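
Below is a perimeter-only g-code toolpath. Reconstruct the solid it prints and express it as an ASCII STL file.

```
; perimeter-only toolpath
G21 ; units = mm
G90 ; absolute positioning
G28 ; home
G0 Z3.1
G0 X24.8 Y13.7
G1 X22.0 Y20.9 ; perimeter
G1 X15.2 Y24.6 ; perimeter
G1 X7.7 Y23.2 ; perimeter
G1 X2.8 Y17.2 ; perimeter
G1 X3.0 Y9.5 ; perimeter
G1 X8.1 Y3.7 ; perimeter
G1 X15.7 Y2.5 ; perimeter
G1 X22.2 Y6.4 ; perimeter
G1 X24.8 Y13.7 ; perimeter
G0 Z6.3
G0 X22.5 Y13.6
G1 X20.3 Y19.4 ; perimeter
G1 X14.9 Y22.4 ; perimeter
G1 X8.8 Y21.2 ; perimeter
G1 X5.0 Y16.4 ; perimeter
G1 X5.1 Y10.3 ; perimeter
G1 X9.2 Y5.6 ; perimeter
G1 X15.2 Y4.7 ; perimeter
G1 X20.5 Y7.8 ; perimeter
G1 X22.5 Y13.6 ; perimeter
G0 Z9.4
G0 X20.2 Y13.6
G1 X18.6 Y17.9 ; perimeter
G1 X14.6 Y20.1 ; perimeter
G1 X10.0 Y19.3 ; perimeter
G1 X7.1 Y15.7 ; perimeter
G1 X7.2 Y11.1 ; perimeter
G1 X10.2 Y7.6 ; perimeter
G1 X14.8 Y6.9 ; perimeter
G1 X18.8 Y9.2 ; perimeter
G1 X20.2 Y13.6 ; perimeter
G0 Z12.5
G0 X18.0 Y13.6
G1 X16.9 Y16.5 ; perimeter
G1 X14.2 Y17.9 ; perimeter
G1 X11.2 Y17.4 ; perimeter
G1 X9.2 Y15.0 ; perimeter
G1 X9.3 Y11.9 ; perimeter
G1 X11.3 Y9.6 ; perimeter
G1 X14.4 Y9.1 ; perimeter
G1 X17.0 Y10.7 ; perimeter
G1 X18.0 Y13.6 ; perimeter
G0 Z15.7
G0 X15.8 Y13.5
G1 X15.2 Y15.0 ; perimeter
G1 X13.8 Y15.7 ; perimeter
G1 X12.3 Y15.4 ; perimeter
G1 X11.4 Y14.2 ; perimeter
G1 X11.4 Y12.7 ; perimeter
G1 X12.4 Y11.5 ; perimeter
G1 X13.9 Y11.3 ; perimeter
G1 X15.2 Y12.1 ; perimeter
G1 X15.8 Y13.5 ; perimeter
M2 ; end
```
solid part
  facet normal 0.0000 0.0000 -1.0000
    outer loop
      vertex 15.6 26.8 0.0
      vertex 23.7 22.4 0.0
      vertex 27.0 13.7 0.0
    endloop
  endfacet
  facet normal 0.0000 0.0000 -1.0000
    outer loop
      vertex 6.5 25.1 0.0
      vertex 15.6 26.8 0.0
      vertex 27.0 13.7 0.0
    endloop
  endfacet
  facet normal 0.0000 0.0000 -1.0000
    outer loop
      vertex 0.7 17.9 0.0
      vertex 6.5 25.1 0.0
      vertex 27.0 13.7 0.0
    endloop
  endfacet
  facet normal 0.0000 0.0000 -1.0000
    outer loop
      vertex 0.9 8.7 0.0
      vertex 0.7 17.9 0.0
      vertex 27.0 13.7 0.0
    endloop
  endfacet
  facet normal 0.0000 0.0000 -1.0000
    outer loop
      vertex 7.0 1.7 0.0
      vertex 0.9 8.7 0.0
      vertex 27.0 13.7 0.0
    endloop
  endfacet
  facet normal 0.0000 0.0000 -1.0000
    outer loop
      vertex 16.1 0.3 0.0
      vertex 7.0 1.7 0.0
      vertex 27.0 13.7 0.0
    endloop
  endfacet
  facet normal 0.0000 0.0000 -1.0000
    outer loop
      vertex 24.0 5.0 0.0
      vertex 16.1 0.3 0.0
      vertex 27.0 13.7 0.0
    endloop
  endfacet
  facet normal 0.7749 0.2939 0.5596
    outer loop
      vertex 27.0 13.7 0.0
      vertex 23.7 22.4 0.0
      vertex 13.5 13.5 18.8
    endloop
  endfacet
  facet normal 0.3956 0.7283 0.5595
    outer loop
      vertex 23.7 22.4 0.0
      vertex 15.6 26.8 0.0
      vertex 13.5 13.5 18.8
    endloop
  endfacet
  facet normal -0.1522 0.8148 0.5594
    outer loop
      vertex 15.6 26.8 0.0
      vertex 6.5 25.1 0.0
      vertex 13.5 13.5 18.8
    endloop
  endfacet
  facet normal -0.6449 0.5195 0.5606
    outer loop
      vertex 6.5 25.1 0.0
      vertex 0.7 17.9 0.0
      vertex 13.5 13.5 18.8
    endloop
  endfacet
  facet normal -0.8284 -0.0180 0.5598
    outer loop
      vertex 0.7 17.9 0.0
      vertex 0.9 8.7 0.0
      vertex 13.5 13.5 18.8
    endloop
  endfacet
  facet normal -0.6255 -0.5450 0.5583
    outer loop
      vertex 0.9 8.7 0.0
      vertex 7.0 1.7 0.0
      vertex 13.5 13.5 18.8
    endloop
  endfacet
  facet normal -0.1262 -0.8200 0.5583
    outer loop
      vertex 7.0 1.7 0.0
      vertex 16.1 0.3 0.0
      vertex 13.5 13.5 18.8
    endloop
  endfacet
  facet normal 0.4240 -0.7126 0.5590
    outer loop
      vertex 16.1 0.3 0.0
      vertex 24.0 5.0 0.0
      vertex 13.5 13.5 18.8
    endloop
  endfacet
  facet normal 0.7834 -0.2701 0.5597
    outer loop
      vertex 24.0 5.0 0.0
      vertex 27.0 13.7 0.0
      vertex 13.5 13.5 18.8
    endloop
  endfacet
endsolid part

The G0 Z moves step by Δz≈3.1 mm. The G1 loops shrink linearly with z, so the solid tapers from its base footprint up to z≈18.8. Closing with a flat bottom cap and the tapered top and triangulating gives 16 facets — a regular 9-sided pyramid, base circumscribed radius ≈ 13.5 mm, apex at z ≈ 18.8 mm.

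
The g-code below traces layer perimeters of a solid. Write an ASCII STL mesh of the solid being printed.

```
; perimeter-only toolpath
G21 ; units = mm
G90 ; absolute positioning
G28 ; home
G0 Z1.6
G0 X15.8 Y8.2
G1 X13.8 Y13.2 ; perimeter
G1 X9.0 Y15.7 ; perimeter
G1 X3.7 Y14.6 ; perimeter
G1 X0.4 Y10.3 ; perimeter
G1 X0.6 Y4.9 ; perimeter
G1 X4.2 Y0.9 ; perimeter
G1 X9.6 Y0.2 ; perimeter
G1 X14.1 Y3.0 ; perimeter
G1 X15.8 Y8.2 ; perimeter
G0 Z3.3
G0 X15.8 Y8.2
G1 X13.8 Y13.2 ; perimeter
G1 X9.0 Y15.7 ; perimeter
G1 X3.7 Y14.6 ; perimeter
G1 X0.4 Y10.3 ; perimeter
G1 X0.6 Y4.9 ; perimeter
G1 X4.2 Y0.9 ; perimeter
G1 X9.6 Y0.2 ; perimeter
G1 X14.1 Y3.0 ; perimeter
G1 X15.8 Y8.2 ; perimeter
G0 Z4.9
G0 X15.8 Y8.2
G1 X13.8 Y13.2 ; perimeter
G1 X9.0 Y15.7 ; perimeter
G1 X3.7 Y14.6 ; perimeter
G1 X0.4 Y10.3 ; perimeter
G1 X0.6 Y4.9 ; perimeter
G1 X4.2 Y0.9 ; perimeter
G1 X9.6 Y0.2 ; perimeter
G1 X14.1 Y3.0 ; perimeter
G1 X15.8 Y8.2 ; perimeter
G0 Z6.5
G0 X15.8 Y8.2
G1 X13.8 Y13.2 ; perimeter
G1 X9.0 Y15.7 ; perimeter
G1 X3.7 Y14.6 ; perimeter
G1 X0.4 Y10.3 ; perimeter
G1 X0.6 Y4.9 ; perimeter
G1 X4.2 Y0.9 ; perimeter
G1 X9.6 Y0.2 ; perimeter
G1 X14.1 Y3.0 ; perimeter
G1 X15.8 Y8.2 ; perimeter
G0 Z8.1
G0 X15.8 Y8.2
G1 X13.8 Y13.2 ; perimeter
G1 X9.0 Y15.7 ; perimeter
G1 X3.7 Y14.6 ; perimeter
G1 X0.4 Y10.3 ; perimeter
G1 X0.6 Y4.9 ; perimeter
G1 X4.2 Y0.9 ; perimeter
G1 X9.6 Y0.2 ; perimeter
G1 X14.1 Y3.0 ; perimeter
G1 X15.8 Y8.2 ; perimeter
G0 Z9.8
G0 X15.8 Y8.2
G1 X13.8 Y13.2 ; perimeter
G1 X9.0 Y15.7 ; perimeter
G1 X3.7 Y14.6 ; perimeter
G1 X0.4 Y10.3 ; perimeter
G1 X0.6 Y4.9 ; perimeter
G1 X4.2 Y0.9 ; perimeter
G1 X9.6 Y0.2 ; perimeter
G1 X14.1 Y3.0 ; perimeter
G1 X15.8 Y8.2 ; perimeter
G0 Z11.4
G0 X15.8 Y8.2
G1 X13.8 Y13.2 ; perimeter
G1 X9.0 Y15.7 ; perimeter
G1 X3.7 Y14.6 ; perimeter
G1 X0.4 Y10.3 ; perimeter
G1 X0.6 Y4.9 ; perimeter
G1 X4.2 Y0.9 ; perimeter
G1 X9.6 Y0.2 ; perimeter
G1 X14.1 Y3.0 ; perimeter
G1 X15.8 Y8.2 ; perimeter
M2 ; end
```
solid part
  facet normal 0.0000 0.0000 -1.0000
    outer loop
      vertex 9.0 15.7 0.0
      vertex 13.8 13.2 0.0
      vertex 15.8 8.2 0.0
    endloop
  endfacet
  facet normal 0.0000 0.0000 -1.0000
    outer loop
      vertex 3.7 14.6 0.0
      vertex 9.0 15.7 0.0
      vertex 15.8 8.2 0.0
    endloop
  endfacet
  facet normal 0.0000 0.0000 -1.0000
    outer loop
      vertex 0.4 10.3 0.0
      vertex 3.7 14.6 0.0
      vertex 15.8 8.2 0.0
    endloop
  endfacet
  facet normal 0.0000 0.0000 -1.0000
    outer loop
      vertex 0.6 4.9 0.0
      vertex 0.4 10.3 0.0
      vertex 15.8 8.2 0.0
    endloop
  endfacet
  facet normal 0.0000 0.0000 -1.0000
    outer loop
      vertex 4.2 0.9 0.0
      vertex 0.6 4.9 0.0
      vertex 15.8 8.2 0.0
    endloop
  endfacet
  facet normal 0.0000 0.0000 -1.0000
    outer loop
      vertex 9.6 0.2 0.0
      vertex 4.2 0.9 0.0
      vertex 15.8 8.2 0.0
    endloop
  endfacet
  facet normal 0.0000 0.0000 -1.0000
    outer loop
      vertex 14.1 3.0 0.0
      vertex 9.6 0.2 0.0
      vertex 15.8 8.2 0.0
    endloop
  endfacet
  facet normal 0.0000 0.0000 1.0000
    outer loop
      vertex 15.8 8.2 11.4
      vertex 13.8 13.2 11.4
      vertex 9.0 15.7 11.4
    endloop
  endfacet
  facet normal 0.0000 0.0000 1.0000
    outer loop
      vertex 15.8 8.2 11.4
      vertex 9.0 15.7 11.4
      vertex 3.7 14.6 11.4
    endloop
  endfacet
  facet normal 0.0000 0.0000 1.0000
    outer loop
      vertex 15.8 8.2 11.4
      vertex 3.7 14.6 11.4
      vertex 0.4 10.3 11.4
    endloop
  endfacet
  facet normal 0.0000 0.0000 1.0000
    outer loop
      vertex 15.8 8.2 11.4
      vertex 0.4 10.3 11.4
      vertex 0.6 4.9 11.4
    endloop
  endfacet
  facet normal 0.0000 0.0000 1.0000
    outer loop
      vertex 15.8 8.2 11.4
      vertex 0.6 4.9 11.4
      vertex 4.2 0.9 11.4
    endloop
  endfacet
  facet normal 0.0000 0.0000 1.0000
    outer loop
      vertex 15.8 8.2 11.4
      vertex 4.2 0.9 11.4
      vertex 9.6 0.2 11.4
    endloop
  endfacet
  facet normal 0.0000 0.0000 1.0000
    outer loop
      vertex 15.8 8.2 11.4
      vertex 9.6 0.2 11.4
      vertex 14.1 3.0 11.4
    endloop
  endfacet
  facet normal 0.9285 0.3714 0.0000
    outer loop
      vertex 15.8 8.2 0.0
      vertex 13.8 13.2 0.0
      vertex 13.8 13.2 11.4
    endloop
  endfacet
  facet normal 0.9285 0.3714 0.0000
    outer loop
      vertex 15.8 8.2 0.0
      vertex 13.8 13.2 11.4
      vertex 15.8 8.2 11.4
    endloop
  endfacet
  facet normal 0.4619 0.8869 0.0000
    outer loop
      vertex 13.8 13.2 0.0
      vertex 9.0 15.7 0.0
      vertex 9.0 15.7 11.4
    endloop
  endfacet
  facet normal 0.4619 0.8869 0.0000
    outer loop
      vertex 13.8 13.2 0.0
      vertex 9.0 15.7 11.4
      vertex 13.8 13.2 11.4
    endloop
  endfacet
  facet normal -0.2032 0.9791 0.0000
    outer loop
      vertex 9.0 15.7 0.0
      vertex 3.7 14.6 0.0
      vertex 3.7 14.6 11.4
    endloop
  endfacet
  facet normal -0.2032 0.9791 0.0000
    outer loop
      vertex 9.0 15.7 0.0
      vertex 3.7 14.6 11.4
      vertex 9.0 15.7 11.4
    endloop
  endfacet
  facet normal -0.7933 0.6088 0.0000
    outer loop
      vertex 3.7 14.6 0.0
      vertex 0.4 10.3 0.0
      vertex 0.4 10.3 11.4
    endloop
  endfacet
  facet normal -0.7933 0.6088 0.0000
    outer loop
      vertex 3.7 14.6 0.0
      vertex 0.4 10.3 11.4
      vertex 3.7 14.6 11.4
    endloop
  endfacet
  facet normal -0.9993 -0.0370 0.0000
    outer loop
      vertex 0.4 10.3 0.0
      vertex 0.6 4.9 0.0
      vertex 0.6 4.9 11.4
    endloop
  endfacet
  facet normal -0.9993 -0.0370 0.0000
    outer loop
      vertex 0.4 10.3 0.0
      vertex 0.6 4.9 11.4
      vertex 0.4 10.3 11.4
    endloop
  endfacet
  facet normal -0.7433 -0.6690 0.0000
    outer loop
      vertex 0.6 4.9 0.0
      vertex 4.2 0.9 0.0
      vertex 4.2 0.9 11.4
    endloop
  endfacet
  facet normal -0.7433 -0.6690 0.0000
    outer loop
      vertex 0.6 4.9 0.0
      vertex 4.2 0.9 11.4
      vertex 0.6 4.9 11.4
    endloop
  endfacet
  facet normal -0.1286 -0.9917 0.0000
    outer loop
      vertex 4.2 0.9 0.0
      vertex 9.6 0.2 0.0
      vertex 9.6 0.2 11.4
    endloop
  endfacet
  facet normal -0.1286 -0.9917 0.0000
    outer loop
      vertex 4.2 0.9 0.0
      vertex 9.6 0.2 11.4
      vertex 4.2 0.9 11.4
    endloop
  endfacet
  facet normal 0.5283 -0.8491 0.0000
    outer loop
      vertex 9.6 0.2 0.0
      vertex 14.1 3.0 0.0
      vertex 14.1 3.0 11.4
    endloop
  endfacet
  facet normal 0.5283 -0.8491 0.0000
    outer loop
      vertex 9.6 0.2 0.0
      vertex 14.1 3.0 11.4
      vertex 9.6 0.2 11.4
    endloop
  endfacet
  facet normal 0.9505 -0.3107 0.0000
    outer loop
      vertex 14.1 3.0 0.0
      vertex 15.8 8.2 0.0
      vertex 15.8 8.2 11.4
    endloop
  endfacet
  facet normal 0.9505 -0.3107 0.0000
    outer loop
      vertex 14.1 3.0 0.0
      vertex 15.8 8.2 11.4
      vertex 14.1 3.0 11.4
    endloop
  endfacet
endsolid part

The G0 Z moves step by Δz≈1.6 mm. Every layer's G1 loop is the same polygon, so the solid is a straight extrusion of it from z=0 to z≈11.4. Closing with flat bottom and top caps and triangulating gives 32 facets — a regular 9-sided prism (a cylinder approximated with 9 flat sides), circumscribed radius ≈ 7.9 mm, height ≈ 11.4 mm.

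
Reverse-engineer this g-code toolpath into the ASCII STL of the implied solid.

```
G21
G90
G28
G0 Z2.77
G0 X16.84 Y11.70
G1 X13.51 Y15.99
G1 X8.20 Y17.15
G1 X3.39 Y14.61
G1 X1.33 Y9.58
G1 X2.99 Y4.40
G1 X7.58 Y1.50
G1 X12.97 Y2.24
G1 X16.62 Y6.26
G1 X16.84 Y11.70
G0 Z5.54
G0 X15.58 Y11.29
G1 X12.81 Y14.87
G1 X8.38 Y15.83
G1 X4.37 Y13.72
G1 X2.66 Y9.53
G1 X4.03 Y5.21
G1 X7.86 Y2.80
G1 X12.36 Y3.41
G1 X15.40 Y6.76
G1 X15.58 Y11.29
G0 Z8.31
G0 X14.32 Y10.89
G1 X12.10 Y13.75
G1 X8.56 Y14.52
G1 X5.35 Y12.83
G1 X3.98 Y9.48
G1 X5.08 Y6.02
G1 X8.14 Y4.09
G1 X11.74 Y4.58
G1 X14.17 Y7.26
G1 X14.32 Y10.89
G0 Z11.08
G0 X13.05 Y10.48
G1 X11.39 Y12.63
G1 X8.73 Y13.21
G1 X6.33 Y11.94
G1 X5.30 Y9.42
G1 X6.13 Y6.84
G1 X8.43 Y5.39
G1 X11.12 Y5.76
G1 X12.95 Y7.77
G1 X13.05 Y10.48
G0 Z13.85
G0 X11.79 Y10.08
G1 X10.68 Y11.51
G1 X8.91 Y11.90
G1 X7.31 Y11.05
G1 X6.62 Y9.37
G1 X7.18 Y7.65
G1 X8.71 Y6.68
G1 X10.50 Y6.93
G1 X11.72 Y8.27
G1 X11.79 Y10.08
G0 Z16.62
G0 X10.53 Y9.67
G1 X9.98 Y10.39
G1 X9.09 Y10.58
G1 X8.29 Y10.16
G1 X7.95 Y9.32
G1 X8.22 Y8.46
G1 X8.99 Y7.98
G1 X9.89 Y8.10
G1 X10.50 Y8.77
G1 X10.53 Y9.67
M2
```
solid part
  facet normal 0.0000 0.0000 -1.0000
    outer loop
      vertex 8.02 18.46 0.00
      vertex 14.22 17.11 0.00
      vertex 18.10 12.10 0.00
    endloop
  endfacet
  facet normal 0.0000 0.0000 -1.0000
    outer loop
      vertex 2.41 15.50 0.00
      vertex 8.02 18.46 0.00
      vertex 18.10 12.10 0.00
    endloop
  endfacet
  facet normal 0.0000 0.0000 -1.0000
    outer loop
      vertex 0.01 9.63 0.00
      vertex 2.41 15.50 0.00
      vertex 18.10 12.10 0.00
    endloop
  endfacet
  facet normal 0.0000 0.0000 -1.0000
    outer loop
      vertex 1.94 3.59 0.00
      vertex 0.01 9.63 0.00
      vertex 18.10 12.10 0.00
    endloop
  endfacet
  facet normal 0.0000 0.0000 -1.0000
    outer loop
      vertex 7.30 0.21 0.00
      vertex 1.94 3.59 0.00
      vertex 18.10 12.10 0.00
    endloop
  endfacet
  facet normal 0.0000 0.0000 -1.0000
    outer loop
      vertex 13.59 1.07 0.00
      vertex 7.30 0.21 0.00
      vertex 18.10 12.10 0.00
    endloop
  endfacet
  facet normal 0.0000 0.0000 -1.0000
    outer loop
      vertex 17.85 5.76 0.00
      vertex 13.59 1.07 0.00
      vertex 18.10 12.10 0.00
    endloop
  endfacet
  facet normal 0.7211 0.5585 0.4099
    outer loop
      vertex 18.10 12.10 0.00
      vertex 14.22 17.11 0.00
      vertex 9.27 9.27 19.39
    endloop
  endfacet
  facet normal 0.1941 0.8912 0.4099
    outer loop
      vertex 14.22 17.11 0.00
      vertex 8.02 18.46 0.00
      vertex 9.27 9.27 19.39
    endloop
  endfacet
  facet normal -0.4257 0.8068 0.4098
    outer loop
      vertex 8.02 18.46 0.00
      vertex 2.41 15.50 0.00
      vertex 9.27 9.27 19.39
    endloop
  endfacet
  facet normal -0.8444 0.3452 0.4097
    outer loop
      vertex 2.41 15.50 0.00
      vertex 0.01 9.63 0.00
      vertex 9.27 9.27 19.39
    endloop
  endfacet
  facet normal -0.8689 -0.2776 0.4098
    outer loop
      vertex 0.01 9.63 0.00
      vertex 1.94 3.59 0.00
      vertex 9.27 9.27 19.39
    endloop
  endfacet
  facet normal -0.4865 -0.7715 0.4099
    outer loop
      vertex 1.94 3.59 0.00
      vertex 7.30 0.21 0.00
      vertex 9.27 9.27 19.39
    endloop
  endfacet
  facet normal 0.1236 -0.9038 0.4097
    outer loop
      vertex 7.30 0.21 0.00
      vertex 13.59 1.07 0.00
      vertex 9.27 9.27 19.39
    endloop
  endfacet
  facet normal 0.6752 -0.6133 0.4098
    outer loop
      vertex 13.59 1.07 0.00
      vertex 17.85 5.76 0.00
      vertex 9.27 9.27 19.39
    endloop
  endfacet
  facet normal 0.9115 -0.0359 0.4098
    outer loop
      vertex 17.85 5.76 0.00
      vertex 18.10 12.10 0.00
      vertex 9.27 9.27 19.39
    endloop
  endfacet
endsolid part

The G0 Z moves step by Δz≈2.77 mm. The G1 loops shrink linearly with z, so the solid tapers from its base footprint up to z≈19.4. Closing with a flat bottom cap and the tapered top and triangulating gives 16 facets — a regular 9-sided pyramid, base circumscribed radius ≈ 9.27 mm, apex at z ≈ 19.4 mm.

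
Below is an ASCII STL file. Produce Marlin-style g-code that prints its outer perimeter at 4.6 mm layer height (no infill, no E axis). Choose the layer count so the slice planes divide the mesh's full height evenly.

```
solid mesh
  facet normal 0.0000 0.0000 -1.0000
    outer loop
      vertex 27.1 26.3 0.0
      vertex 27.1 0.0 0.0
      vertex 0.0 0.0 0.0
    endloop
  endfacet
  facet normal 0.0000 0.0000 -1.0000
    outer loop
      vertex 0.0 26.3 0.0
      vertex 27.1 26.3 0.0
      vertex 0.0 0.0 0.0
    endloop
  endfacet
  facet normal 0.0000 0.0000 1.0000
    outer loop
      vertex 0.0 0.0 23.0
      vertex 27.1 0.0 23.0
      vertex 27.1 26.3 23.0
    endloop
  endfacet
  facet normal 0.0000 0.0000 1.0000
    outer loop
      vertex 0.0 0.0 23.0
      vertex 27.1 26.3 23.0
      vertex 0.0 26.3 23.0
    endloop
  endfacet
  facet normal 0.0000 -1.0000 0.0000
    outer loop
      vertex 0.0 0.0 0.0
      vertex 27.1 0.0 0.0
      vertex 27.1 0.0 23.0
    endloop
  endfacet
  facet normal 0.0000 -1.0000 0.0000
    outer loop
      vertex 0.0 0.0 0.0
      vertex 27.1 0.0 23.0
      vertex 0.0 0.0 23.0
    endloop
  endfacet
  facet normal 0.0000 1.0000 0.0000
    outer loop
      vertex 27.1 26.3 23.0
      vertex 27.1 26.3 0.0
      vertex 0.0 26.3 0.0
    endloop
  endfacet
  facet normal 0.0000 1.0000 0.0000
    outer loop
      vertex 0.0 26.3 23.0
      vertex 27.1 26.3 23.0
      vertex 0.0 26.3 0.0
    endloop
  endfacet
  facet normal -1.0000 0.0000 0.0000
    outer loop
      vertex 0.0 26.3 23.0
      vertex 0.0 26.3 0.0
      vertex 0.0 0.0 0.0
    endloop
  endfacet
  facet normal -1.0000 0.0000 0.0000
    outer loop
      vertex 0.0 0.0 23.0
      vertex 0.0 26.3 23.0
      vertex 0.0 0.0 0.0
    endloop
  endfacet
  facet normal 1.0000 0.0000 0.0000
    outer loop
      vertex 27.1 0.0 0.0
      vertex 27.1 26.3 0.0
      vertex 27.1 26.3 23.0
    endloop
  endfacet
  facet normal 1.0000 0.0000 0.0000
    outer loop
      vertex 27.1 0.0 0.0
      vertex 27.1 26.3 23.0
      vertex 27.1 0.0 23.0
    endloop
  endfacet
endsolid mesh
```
; perimeter-only toolpath
G21 ; units = mm
G90 ; absolute positioning
G28 ; home
; layer 1
G0 Z4.6
G0 X0.0 Y0.0
G1 X27.1 Y0.0
G1 X27.1 Y26.3
G1 X0.0 Y26.3
G1 X0.0 Y0.0
; layer 2
G0 Z9.2
G0 X0.0 Y0.0
G1 X27.1 Y0.0
G1 X27.1 Y26.3
G1 X0.0 Y26.3
G1 X0.0 Y0.0
; layer 3
G0 Z13.8
G0 X0.0 Y0.0
G1 X27.1 Y0.0
G1 X27.1 Y26.3
G1 X0.0 Y26.3
G1 X0.0 Y0.0
; layer 4
G0 Z18.4
G0 X0.0 Y0.0
G1 X27.1 Y0.0
G1 X27.1 Y26.3
G1 X0.0 Y26.3
G1 X0.0 Y0.0
; layer 5
G0 Z23.0
G0 X0.0 Y0.0
G1 X27.1 Y0.0
G1 X27.1 Y26.3
G1 X0.0 Y26.3
G1 X0.0 Y0.0
M2 ; end

The solid is a rectangular box, roughly 27.1 × 26.3 mm footprint and 23 mm tall. Slicing at Δz = 4.6 mm — 5 equal slices spanning the solid's height, so layer i sits at z = i·h/5 — gives 5 non-empty perimeters. Each is a 4-segment closed polygon; G0 lifts to the layer z and rapids to the start vertex, then G1 traces the edges.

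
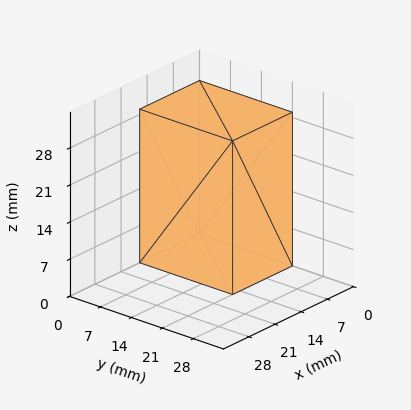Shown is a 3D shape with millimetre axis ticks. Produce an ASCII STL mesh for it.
Reading the render: the shape is a rectangular box, roughly 16 × 21 mm footprint and 29 mm tall (dimensions read to the nearest mm from the axis ticks). For the STL, each face is triangulated and given an outward normal.

solid part
  facet normal 0.0000 0.0000 -1.0000
    outer loop
      vertex 16.000 21.000 0.000
      vertex 16.000 0.000 0.000
      vertex 0.000 0.000 0.000
    endloop
  endfacet
  facet normal 0.0000 0.0000 -1.0000
    outer loop
      vertex 0.000 21.000 0.000
      vertex 16.000 21.000 0.000
      vertex 0.000 0.000 0.000
    endloop
  endfacet
  facet normal 0.0000 0.0000 1.0000
    outer loop
      vertex 0.000 0.000 29.000
      vertex 16.000 0.000 29.000
      vertex 16.000 21.000 29.000
    endloop
  endfacet
  facet normal 0.0000 0.0000 1.0000
    outer loop
      vertex 0.000 0.000 29.000
      vertex 16.000 21.000 29.000
      vertex 0.000 21.000 29.000
    endloop
  endfacet
  facet normal 0.0000 -1.0000 0.0000
    outer loop
      vertex 0.000 0.000 0.000
      vertex 16.000 0.000 0.000
      vertex 16.000 0.000 29.000
    endloop
  endfacet
  facet normal 0.0000 -1.0000 0.0000
    outer loop
      vertex 0.000 0.000 0.000
      vertex 16.000 0.000 29.000
      vertex 0.000 0.000 29.000
    endloop
  endfacet
  facet normal 0.0000 1.0000 0.0000
    outer loop
      vertex 16.000 21.000 29.000
      vertex 16.000 21.000 0.000
      vertex 0.000 21.000 0.000
    endloop
  endfacet
  facet normal 0.0000 1.0000 0.0000
    outer loop
      vertex 0.000 21.000 29.000
      vertex 16.000 21.000 29.000
      vertex 0.000 21.000 0.000
    endloop
  endfacet
  facet normal -1.0000 0.0000 0.0000
    outer loop
      vertex 0.000 21.000 29.000
      vertex 0.000 21.000 0.000
      vertex 0.000 0.000 0.000
    endloop
  endfacet
  facet normal -1.0000 0.0000 0.0000
    outer loop
      vertex 0.000 0.000 29.000
      vertex 0.000 21.000 29.000
      vertex 0.000 0.000 0.000
    endloop
  endfacet
  facet normal 1.0000 0.0000 0.0000
    outer loop
      vertex 16.000 0.000 0.000
      vertex 16.000 21.000 0.000
      vertex 16.000 21.000 29.000
    endloop
  endfacet
  facet normal 1.0000 0.0000 0.0000
    outer loop
      vertex 16.000 0.000 0.000
      vertex 16.000 21.000 29.000
      vertex 16.000 0.000 29.000
    endloop
  endfacet
endsolid part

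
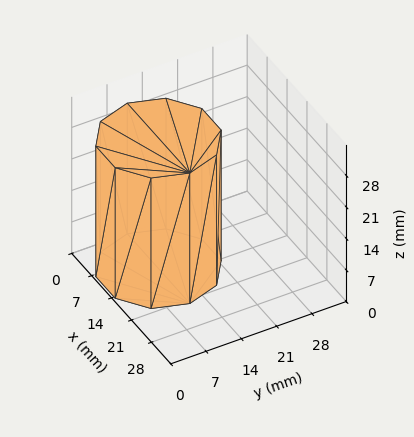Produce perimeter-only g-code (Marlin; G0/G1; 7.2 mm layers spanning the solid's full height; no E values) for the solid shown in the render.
Reading the render: the shape is a regular 10-sided prism (a cylinder approximated with 10 flat sides), circumscribed radius ≈ 11 mm, height ≈ 29 mm (dimensions read to the nearest mm from the axis ticks). For the g-code, the solid's height is divided into equal slices at the stated Δz and each level perimeter traced with G1 moves after a G0 lift.

; perimeter-only toolpath
G21 ; units = mm
G90 ; absolute positioning
G28 ; home
; layer 1
G0 Z7.2
G0 X22.0 Y11.0
G1 X19.9 Y17.5
G1 X14.4 Y21.5
G1 X7.6 Y21.5
G1 X2.1 Y17.5
G1 X0.0 Y11.0
G1 X2.1 Y4.5
G1 X7.6 Y0.5
G1 X14.4 Y0.5
G1 X19.9 Y4.5
G1 X22.0 Y11.0
; layer 2
G0 Z14.5
G0 X22.0 Y11.0
G1 X19.9 Y17.5
G1 X14.4 Y21.5
G1 X7.6 Y21.5
G1 X2.1 Y17.5
G1 X0.0 Y11.0
G1 X2.1 Y4.5
G1 X7.6 Y0.5
G1 X14.4 Y0.5
G1 X19.9 Y4.5
G1 X22.0 Y11.0
; layer 3
G0 Z21.8
G0 X22.0 Y11.0
G1 X19.9 Y17.5
G1 X14.4 Y21.5
G1 X7.6 Y21.5
G1 X2.1 Y17.5
G1 X0.0 Y11.0
G1 X2.1 Y4.5
G1 X7.6 Y0.5
G1 X14.4 Y0.5
G1 X19.9 Y4.5
G1 X22.0 Y11.0
; layer 4
G0 Z29.0
G0 X22.0 Y11.0
G1 X19.9 Y17.5
G1 X14.4 Y21.5
G1 X7.6 Y21.5
G1 X2.1 Y17.5
G1 X0.0 Y11.0
G1 X2.1 Y4.5
G1 X7.6 Y0.5
G1 X14.4 Y0.5
G1 X19.9 Y4.5
G1 X22.0 Y11.0
M2 ; end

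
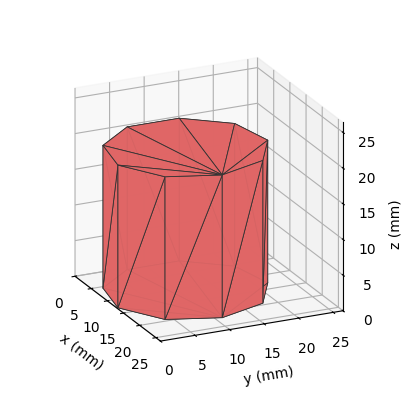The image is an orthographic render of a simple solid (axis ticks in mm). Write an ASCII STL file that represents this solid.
Reading the render: the shape is a regular 9-sided prism (a cylinder approximated with 9 flat sides), circumscribed radius ≈ 11 mm, height ≈ 20 mm (dimensions read to the nearest mm from the axis ticks). For the STL, each face is triangulated and given an outward normal.

solid part
  facet normal 0.0000 0.0000 -1.0000
    outer loop
      vertex 12.910 21.833 0.000
      vertex 19.426 18.071 0.000
      vertex 22.000 11.000 0.000
    endloop
  endfacet
  facet normal 0.0000 0.0000 -1.0000
    outer loop
      vertex 5.500 20.526 0.000
      vertex 12.910 21.833 0.000
      vertex 22.000 11.000 0.000
    endloop
  endfacet
  facet normal 0.0000 0.0000 -1.0000
    outer loop
      vertex 0.663 14.762 0.000
      vertex 5.500 20.526 0.000
      vertex 22.000 11.000 0.000
    endloop
  endfacet
  facet normal 0.0000 0.0000 -1.0000
    outer loop
      vertex 0.663 7.238 0.000
      vertex 0.663 14.762 0.000
      vertex 22.000 11.000 0.000
    endloop
  endfacet
  facet normal 0.0000 0.0000 -1.0000
    outer loop
      vertex 5.500 1.474 0.000
      vertex 0.663 7.238 0.000
      vertex 22.000 11.000 0.000
    endloop
  endfacet
  facet normal 0.0000 0.0000 -1.0000
    outer loop
      vertex 12.910 0.167 0.000
      vertex 5.500 1.474 0.000
      vertex 22.000 11.000 0.000
    endloop
  endfacet
  facet normal 0.0000 0.0000 -1.0000
    outer loop
      vertex 19.426 3.929 0.000
      vertex 12.910 0.167 0.000
      vertex 22.000 11.000 0.000
    endloop
  endfacet
  facet normal 0.0000 0.0000 1.0000
    outer loop
      vertex 22.000 11.000 20.000
      vertex 19.426 18.071 20.000
      vertex 12.910 21.833 20.000
    endloop
  endfacet
  facet normal 0.0000 0.0000 1.0000
    outer loop
      vertex 22.000 11.000 20.000
      vertex 12.910 21.833 20.000
      vertex 5.500 20.526 20.000
    endloop
  endfacet
  facet normal 0.0000 0.0000 1.0000
    outer loop
      vertex 22.000 11.000 20.000
      vertex 5.500 20.526 20.000
      vertex 0.663 14.762 20.000
    endloop
  endfacet
  facet normal 0.0000 0.0000 1.0000
    outer loop
      vertex 22.000 11.000 20.000
      vertex 0.663 14.762 20.000
      vertex 0.663 7.238 20.000
    endloop
  endfacet
  facet normal 0.0000 0.0000 1.0000
    outer loop
      vertex 22.000 11.000 20.000
      vertex 0.663 7.238 20.000
      vertex 5.500 1.474 20.000
    endloop
  endfacet
  facet normal 0.0000 0.0000 1.0000
    outer loop
      vertex 22.000 11.000 20.000
      vertex 5.500 1.474 20.000
      vertex 12.910 0.167 20.000
    endloop
  endfacet
  facet normal 0.0000 0.0000 1.0000
    outer loop
      vertex 22.000 11.000 20.000
      vertex 12.910 0.167 20.000
      vertex 19.426 3.929 20.000
    endloop
  endfacet
  facet normal 0.9397 0.3421 0.0000
    outer loop
      vertex 22.000 11.000 0.000
      vertex 19.426 18.071 0.000
      vertex 19.426 18.071 20.000
    endloop
  endfacet
  facet normal 0.9397 0.3421 0.0000
    outer loop
      vertex 22.000 11.000 0.000
      vertex 19.426 18.071 20.000
      vertex 22.000 11.000 20.000
    endloop
  endfacet
  facet normal 0.5000 0.8660 0.0000
    outer loop
      vertex 19.426 18.071 0.000
      vertex 12.910 21.833 0.000
      vertex 12.910 21.833 20.000
    endloop
  endfacet
  facet normal 0.5000 0.8660 0.0000
    outer loop
      vertex 19.426 18.071 0.000
      vertex 12.910 21.833 20.000
      vertex 19.426 18.071 20.000
    endloop
  endfacet
  facet normal -0.1737 0.9848 0.0000
    outer loop
      vertex 12.910 21.833 0.000
      vertex 5.500 20.526 0.000
      vertex 5.500 20.526 20.000
    endloop
  endfacet
  facet normal -0.1737 0.9848 0.0000
    outer loop
      vertex 12.910 21.833 0.000
      vertex 5.500 20.526 20.000
      vertex 12.910 21.833 20.000
    endloop
  endfacet
  facet normal -0.7660 0.6428 0.0000
    outer loop
      vertex 5.500 20.526 0.000
      vertex 0.663 14.762 0.000
      vertex 0.663 14.762 20.000
    endloop
  endfacet
  facet normal -0.7660 0.6428 0.0000
    outer loop
      vertex 5.500 20.526 0.000
      vertex 0.663 14.762 20.000
      vertex 5.500 20.526 20.000
    endloop
  endfacet
  facet normal -1.0000 0.0000 0.0000
    outer loop
      vertex 0.663 14.762 0.000
      vertex 0.663 7.238 0.000
      vertex 0.663 7.238 20.000
    endloop
  endfacet
  facet normal -1.0000 0.0000 0.0000
    outer loop
      vertex 0.663 14.762 0.000
      vertex 0.663 7.238 20.000
      vertex 0.663 14.762 20.000
    endloop
  endfacet
  facet normal -0.7660 -0.6428 0.0000
    outer loop
      vertex 0.663 7.238 0.000
      vertex 5.500 1.474 0.000
      vertex 5.500 1.474 20.000
    endloop
  endfacet
  facet normal -0.7660 -0.6428 0.0000
    outer loop
      vertex 0.663 7.238 0.000
      vertex 5.500 1.474 20.000
      vertex 0.663 7.238 20.000
    endloop
  endfacet
  facet normal -0.1737 -0.9848 0.0000
    outer loop
      vertex 5.500 1.474 0.000
      vertex 12.910 0.167 0.000
      vertex 12.910 0.167 20.000
    endloop
  endfacet
  facet normal -0.1737 -0.9848 0.0000
    outer loop
      vertex 5.500 1.474 0.000
      vertex 12.910 0.167 20.000
      vertex 5.500 1.474 20.000
    endloop
  endfacet
  facet normal 0.5000 -0.8660 0.0000
    outer loop
      vertex 12.910 0.167 0.000
      vertex 19.426 3.929 0.000
      vertex 19.426 3.929 20.000
    endloop
  endfacet
  facet normal 0.5000 -0.8660 0.0000
    outer loop
      vertex 12.910 0.167 0.000
      vertex 19.426 3.929 20.000
      vertex 12.910 0.167 20.000
    endloop
  endfacet
  facet normal 0.9397 -0.3421 0.0000
    outer loop
      vertex 19.426 3.929 0.000
      vertex 22.000 11.000 0.000
      vertex 22.000 11.000 20.000
    endloop
  endfacet
  facet normal 0.9397 -0.3421 0.0000
    outer loop
      vertex 19.426 3.929 0.000
      vertex 22.000 11.000 20.000
      vertex 19.426 3.929 20.000
    endloop
  endfacet
endsolid part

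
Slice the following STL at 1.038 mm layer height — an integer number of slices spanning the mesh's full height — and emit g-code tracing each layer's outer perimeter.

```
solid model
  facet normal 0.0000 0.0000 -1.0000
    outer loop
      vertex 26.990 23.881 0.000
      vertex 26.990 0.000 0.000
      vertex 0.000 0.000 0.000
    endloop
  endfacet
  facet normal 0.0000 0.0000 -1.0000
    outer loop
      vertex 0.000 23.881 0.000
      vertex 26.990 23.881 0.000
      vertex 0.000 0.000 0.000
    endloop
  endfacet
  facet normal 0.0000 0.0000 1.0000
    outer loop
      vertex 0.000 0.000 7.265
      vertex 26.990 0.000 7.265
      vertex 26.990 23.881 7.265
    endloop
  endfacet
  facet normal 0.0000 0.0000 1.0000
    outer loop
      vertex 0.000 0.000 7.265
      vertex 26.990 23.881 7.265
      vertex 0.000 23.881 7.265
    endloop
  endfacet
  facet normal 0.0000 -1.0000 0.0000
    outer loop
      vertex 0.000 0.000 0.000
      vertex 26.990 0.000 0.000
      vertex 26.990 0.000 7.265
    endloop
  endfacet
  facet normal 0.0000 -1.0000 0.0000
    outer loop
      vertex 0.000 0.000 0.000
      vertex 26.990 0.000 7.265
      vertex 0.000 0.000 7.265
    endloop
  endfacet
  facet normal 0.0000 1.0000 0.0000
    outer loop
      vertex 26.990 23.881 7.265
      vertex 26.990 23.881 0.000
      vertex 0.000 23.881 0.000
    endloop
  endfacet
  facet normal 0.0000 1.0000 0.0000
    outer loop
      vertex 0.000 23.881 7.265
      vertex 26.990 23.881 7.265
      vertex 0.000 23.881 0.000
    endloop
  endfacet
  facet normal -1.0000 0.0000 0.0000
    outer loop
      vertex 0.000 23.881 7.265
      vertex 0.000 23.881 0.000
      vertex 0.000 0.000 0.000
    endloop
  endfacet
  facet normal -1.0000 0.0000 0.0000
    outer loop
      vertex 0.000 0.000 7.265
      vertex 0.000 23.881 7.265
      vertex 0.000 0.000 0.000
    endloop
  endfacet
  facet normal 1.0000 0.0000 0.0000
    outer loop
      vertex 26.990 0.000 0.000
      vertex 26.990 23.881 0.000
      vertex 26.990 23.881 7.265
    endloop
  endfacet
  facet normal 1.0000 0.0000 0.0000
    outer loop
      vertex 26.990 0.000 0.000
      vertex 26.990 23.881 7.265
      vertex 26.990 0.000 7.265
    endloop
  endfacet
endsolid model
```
; perimeter-only toolpath
G21 ; units = mm
G90 ; absolute positioning
G28 ; home
; layer 1
G0 Z1.038
G0 X0.000 Y0.000
G1 X26.990 Y0.000
G1 X26.990 Y23.881
G1 X0.000 Y23.881
G1 X0.000 Y0.000
; layer 2
G0 Z2.076
G0 X0.000 Y0.000
G1 X26.990 Y0.000
G1 X26.990 Y23.881
G1 X0.000 Y23.881
G1 X0.000 Y0.000
; layer 3
G0 Z3.114
G0 X0.000 Y0.000
G1 X26.990 Y0.000
G1 X26.990 Y23.881
G1 X0.000 Y23.881
G1 X0.000 Y0.000
; layer 4
G0 Z4.151
G0 X0.000 Y0.000
G1 X26.990 Y0.000
G1 X26.990 Y23.881
G1 X0.000 Y23.881
G1 X0.000 Y0.000
; layer 5
G0 Z5.189
G0 X0.000 Y0.000
G1 X26.990 Y0.000
G1 X26.990 Y23.881
G1 X0.000 Y23.881
G1 X0.000 Y0.000
; layer 6
G0 Z6.227
G0 X0.000 Y0.000
G1 X26.990 Y0.000
G1 X26.990 Y23.881
G1 X0.000 Y23.881
G1 X0.000 Y0.000
; layer 7
G0 Z7.265
G0 X0.000 Y0.000
G1 X26.990 Y0.000
G1 X26.990 Y23.881
G1 X0.000 Y23.881
G1 X0.000 Y0.000
M2 ; end

The solid is a rectangular box, roughly 27 × 23.9 mm footprint and 7.26 mm tall. Slicing at Δz = 1.038 mm — 7 equal slices spanning the solid's height, so layer i sits at z = i·h/7 — gives 7 non-empty perimeters. Each is a 4-segment closed polygon; G0 lifts to the layer z and rapids to the start vertex, then G1 traces the edges.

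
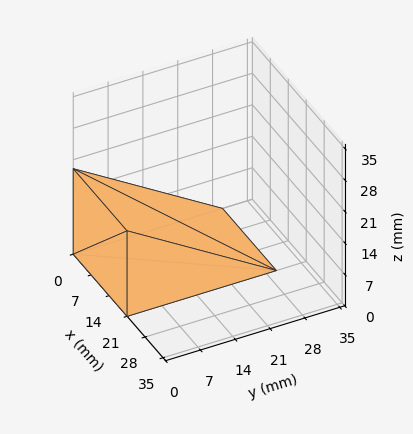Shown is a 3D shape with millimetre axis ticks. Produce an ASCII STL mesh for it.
Reading the render: the shape is a wedge (ramp): 21 × 30 mm base, rising to 19 mm along the y=0 edge and sloping linearly to z=0 at y=30 (dimensions read to the nearest mm from the axis ticks). For the STL, each face is triangulated and given an outward normal.

solid part
  facet normal 0.0000 0.0000 -1.0000
    outer loop
      vertex 21.00 30.00 0.00
      vertex 21.00 0.00 0.00
      vertex 0.00 0.00 0.00
    endloop
  endfacet
  facet normal 0.0000 0.0000 -1.0000
    outer loop
      vertex 0.00 30.00 0.00
      vertex 21.00 30.00 0.00
      vertex 0.00 0.00 0.00
    endloop
  endfacet
  facet normal 0.0000 -1.0000 0.0000
    outer loop
      vertex 0.00 0.00 0.00
      vertex 21.00 0.00 0.00
      vertex 21.00 0.00 19.00
    endloop
  endfacet
  facet normal 0.0000 -1.0000 0.0000
    outer loop
      vertex 0.00 0.00 0.00
      vertex 21.00 0.00 19.00
      vertex 0.00 0.00 19.00
    endloop
  endfacet
  facet normal 0.0000 0.5351 0.8448
    outer loop
      vertex 0.00 0.00 19.00
      vertex 21.00 0.00 19.00
      vertex 21.00 30.00 0.00
    endloop
  endfacet
  facet normal 0.0000 0.5351 0.8448
    outer loop
      vertex 0.00 0.00 19.00
      vertex 21.00 30.00 0.00
      vertex 0.00 30.00 0.00
    endloop
  endfacet
  facet normal -1.0000 0.0000 0.0000
    outer loop
      vertex 0.00 0.00 19.00
      vertex 0.00 30.00 0.00
      vertex 0.00 0.00 0.00
    endloop
  endfacet
  facet normal 1.0000 0.0000 0.0000
    outer loop
      vertex 21.00 0.00 0.00
      vertex 21.00 30.00 0.00
      vertex 21.00 0.00 19.00
    endloop
  endfacet
endsolid part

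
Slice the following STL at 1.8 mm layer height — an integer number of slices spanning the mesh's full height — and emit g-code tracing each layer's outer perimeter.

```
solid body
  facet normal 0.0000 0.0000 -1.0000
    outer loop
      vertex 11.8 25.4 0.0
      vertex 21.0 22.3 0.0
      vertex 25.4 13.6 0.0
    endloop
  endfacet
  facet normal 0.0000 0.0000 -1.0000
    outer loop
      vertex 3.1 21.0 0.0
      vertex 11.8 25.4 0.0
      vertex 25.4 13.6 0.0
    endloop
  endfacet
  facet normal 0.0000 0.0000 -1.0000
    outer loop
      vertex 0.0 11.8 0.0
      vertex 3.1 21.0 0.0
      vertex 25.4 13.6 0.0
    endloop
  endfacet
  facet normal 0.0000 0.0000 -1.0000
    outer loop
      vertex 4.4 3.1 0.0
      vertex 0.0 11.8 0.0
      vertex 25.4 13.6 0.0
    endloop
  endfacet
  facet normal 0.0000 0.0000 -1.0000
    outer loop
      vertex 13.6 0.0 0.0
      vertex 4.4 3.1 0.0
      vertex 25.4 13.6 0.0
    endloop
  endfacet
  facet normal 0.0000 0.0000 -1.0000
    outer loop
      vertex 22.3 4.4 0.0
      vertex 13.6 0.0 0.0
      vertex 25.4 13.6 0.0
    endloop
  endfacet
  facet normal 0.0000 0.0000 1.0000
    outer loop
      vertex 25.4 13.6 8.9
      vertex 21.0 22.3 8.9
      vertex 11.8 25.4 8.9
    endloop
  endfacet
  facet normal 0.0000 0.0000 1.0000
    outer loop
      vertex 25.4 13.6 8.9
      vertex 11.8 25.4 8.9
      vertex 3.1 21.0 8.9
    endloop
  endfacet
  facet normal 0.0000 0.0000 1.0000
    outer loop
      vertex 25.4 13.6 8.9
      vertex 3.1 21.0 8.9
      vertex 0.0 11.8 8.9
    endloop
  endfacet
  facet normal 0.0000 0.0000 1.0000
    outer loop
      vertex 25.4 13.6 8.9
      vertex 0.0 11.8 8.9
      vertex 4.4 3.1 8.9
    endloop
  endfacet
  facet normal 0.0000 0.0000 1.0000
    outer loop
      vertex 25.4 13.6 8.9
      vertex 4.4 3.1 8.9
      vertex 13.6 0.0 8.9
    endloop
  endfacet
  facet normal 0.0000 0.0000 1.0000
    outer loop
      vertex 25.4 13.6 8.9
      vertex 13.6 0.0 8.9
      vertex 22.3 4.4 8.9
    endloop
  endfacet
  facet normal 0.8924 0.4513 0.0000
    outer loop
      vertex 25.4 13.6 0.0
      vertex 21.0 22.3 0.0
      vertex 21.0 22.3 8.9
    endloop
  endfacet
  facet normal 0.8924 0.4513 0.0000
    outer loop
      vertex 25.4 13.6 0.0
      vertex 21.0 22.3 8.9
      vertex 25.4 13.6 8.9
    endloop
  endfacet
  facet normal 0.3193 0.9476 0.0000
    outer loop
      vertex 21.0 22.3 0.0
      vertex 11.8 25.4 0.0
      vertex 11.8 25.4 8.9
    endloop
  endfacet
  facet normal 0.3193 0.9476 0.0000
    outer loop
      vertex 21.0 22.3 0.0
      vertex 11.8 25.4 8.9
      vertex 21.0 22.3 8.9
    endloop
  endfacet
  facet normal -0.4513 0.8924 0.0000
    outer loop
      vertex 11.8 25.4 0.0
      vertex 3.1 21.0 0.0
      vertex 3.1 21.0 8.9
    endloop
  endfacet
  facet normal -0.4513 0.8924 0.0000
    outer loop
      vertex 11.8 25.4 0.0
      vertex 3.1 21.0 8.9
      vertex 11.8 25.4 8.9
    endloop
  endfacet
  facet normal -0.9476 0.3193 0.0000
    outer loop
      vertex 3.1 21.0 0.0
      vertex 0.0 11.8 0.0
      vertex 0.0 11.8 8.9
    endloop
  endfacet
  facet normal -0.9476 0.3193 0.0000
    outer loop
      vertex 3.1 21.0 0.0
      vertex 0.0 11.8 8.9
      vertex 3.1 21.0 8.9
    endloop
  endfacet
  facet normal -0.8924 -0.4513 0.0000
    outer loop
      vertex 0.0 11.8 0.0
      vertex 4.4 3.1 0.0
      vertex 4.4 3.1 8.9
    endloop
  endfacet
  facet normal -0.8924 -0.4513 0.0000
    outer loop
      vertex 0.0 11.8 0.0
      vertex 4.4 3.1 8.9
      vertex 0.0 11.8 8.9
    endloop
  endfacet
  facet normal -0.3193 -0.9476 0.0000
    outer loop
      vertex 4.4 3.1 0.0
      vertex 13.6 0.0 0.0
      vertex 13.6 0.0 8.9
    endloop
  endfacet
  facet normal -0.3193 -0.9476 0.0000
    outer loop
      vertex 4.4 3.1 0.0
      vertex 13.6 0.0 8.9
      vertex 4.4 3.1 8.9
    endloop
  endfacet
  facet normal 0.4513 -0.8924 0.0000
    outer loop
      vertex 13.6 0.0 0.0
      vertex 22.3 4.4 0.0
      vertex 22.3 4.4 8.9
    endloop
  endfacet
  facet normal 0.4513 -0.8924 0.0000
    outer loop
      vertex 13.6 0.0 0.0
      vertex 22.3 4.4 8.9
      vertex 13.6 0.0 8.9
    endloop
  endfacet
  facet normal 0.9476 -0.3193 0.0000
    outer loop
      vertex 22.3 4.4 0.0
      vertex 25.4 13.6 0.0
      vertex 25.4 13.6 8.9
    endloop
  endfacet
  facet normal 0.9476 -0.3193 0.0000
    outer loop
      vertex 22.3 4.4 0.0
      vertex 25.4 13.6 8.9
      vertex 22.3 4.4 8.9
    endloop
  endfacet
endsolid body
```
; perimeter-only toolpath
G21 ; units = mm
G90 ; absolute positioning
G28 ; home
; layer 1
G0 Z1.8
G0 X25.4 Y13.6
G1 X21.0 Y22.3
G1 X11.8 Y25.4
G1 X3.1 Y21.0
G1 X0.0 Y11.8
G1 X4.4 Y3.1
G1 X13.6 Y0.0
G1 X22.3 Y4.4
G1 X25.4 Y13.6
; layer 2
G0 Z3.6
G0 X25.4 Y13.6
G1 X21.0 Y22.3
G1 X11.8 Y25.4
G1 X3.1 Y21.0
G1 X0.0 Y11.8
G1 X4.4 Y3.1
G1 X13.6 Y0.0
G1 X22.3 Y4.4
G1 X25.4 Y13.6
; layer 3
G0 Z5.3
G0 X25.4 Y13.6
G1 X21.0 Y22.3
G1 X11.8 Y25.4
G1 X3.1 Y21.0
G1 X0.0 Y11.8
G1 X4.4 Y3.1
G1 X13.6 Y0.0
G1 X22.3 Y4.4
G1 X25.4 Y13.6
; layer 4
G0 Z7.1
G0 X25.4 Y13.6
G1 X21.0 Y22.3
G1 X11.8 Y25.4
G1 X3.1 Y21.0
G1 X0.0 Y11.8
G1 X4.4 Y3.1
G1 X13.6 Y0.0
G1 X22.3 Y4.4
G1 X25.4 Y13.6
; layer 5
G0 Z8.9
G0 X25.4 Y13.6
G1 X21.0 Y22.3
G1 X11.8 Y25.4
G1 X3.1 Y21.0
G1 X0.0 Y11.8
G1 X4.4 Y3.1
G1 X13.6 Y0.0
G1 X22.3 Y4.4
G1 X25.4 Y13.6
M2 ; end

The solid is a regular 8-sided prism (a cylinder approximated with 8 flat sides), circumscribed radius ≈ 12.7 mm, height ≈ 8.9 mm. Slicing at Δz = 1.8 mm — 5 equal slices spanning the solid's height, so layer i sits at z = i·h/5 — gives 5 non-empty perimeters. Each is a 8-segment closed polygon; G0 lifts to the layer z and rapids to the start vertex, then G1 traces the edges.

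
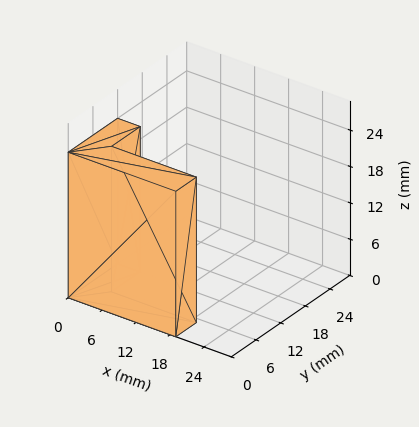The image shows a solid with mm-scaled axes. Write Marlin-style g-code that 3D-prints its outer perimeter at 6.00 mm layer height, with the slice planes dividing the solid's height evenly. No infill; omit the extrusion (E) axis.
Reading the render: the shape is an L-shaped prism: outer 19 × 12 mm, arm thicknesses ≈ 5 mm (horizontal) and 4 mm (vertical), extruded 24 mm in z (dimensions read to the nearest mm from the axis ticks). For the g-code, the solid's height is divided into equal slices at the stated Δz and each level perimeter traced with G1 moves after a G0 lift.

; perimeter-only toolpath
G21 ; units = mm
G90 ; absolute positioning
G28 ; home
; layer 1
G0 Z6.00
G0 X0.00 Y0.00
G1 X19.00 Y0.00
G1 X19.00 Y5.00
G1 X4.00 Y5.00
G1 X4.00 Y12.00
G1 X0.00 Y12.00
G1 X0.00 Y0.00
; layer 2
G0 Z12.00
G0 X0.00 Y0.00
G1 X19.00 Y0.00
G1 X19.00 Y5.00
G1 X4.00 Y5.00
G1 X4.00 Y12.00
G1 X0.00 Y12.00
G1 X0.00 Y0.00
; layer 3
G0 Z18.00
G0 X0.00 Y0.00
G1 X19.00 Y0.00
G1 X19.00 Y5.00
G1 X4.00 Y5.00
G1 X4.00 Y12.00
G1 X0.00 Y12.00
G1 X0.00 Y0.00
; layer 4
G0 Z24.00
G0 X0.00 Y0.00
G1 X19.00 Y0.00
G1 X19.00 Y5.00
G1 X4.00 Y5.00
G1 X4.00 Y12.00
G1 X0.00 Y12.00
G1 X0.00 Y0.00
M2 ; end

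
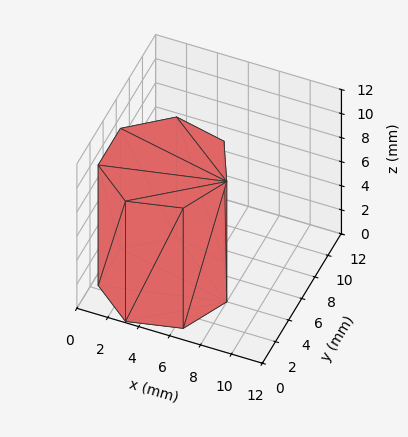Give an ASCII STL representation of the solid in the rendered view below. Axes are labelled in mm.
Reading the render: the shape is a regular 7-sided prism (a cylinder approximated with 7 flat sides), circumscribed radius ≈ 4 mm, height ≈ 10 mm (dimensions read to the nearest mm from the axis ticks). For the STL, each face is triangulated and given an outward normal.

solid part
  facet normal 0.0000 0.0000 -1.0000
    outer loop
      vertex 3.1 7.9 0.0
      vertex 6.5 7.1 0.0
      vertex 8.0 4.0 0.0
    endloop
  endfacet
  facet normal 0.0000 0.0000 -1.0000
    outer loop
      vertex 0.4 5.7 0.0
      vertex 3.1 7.9 0.0
      vertex 8.0 4.0 0.0
    endloop
  endfacet
  facet normal 0.0000 0.0000 -1.0000
    outer loop
      vertex 0.4 2.3 0.0
      vertex 0.4 5.7 0.0
      vertex 8.0 4.0 0.0
    endloop
  endfacet
  facet normal 0.0000 0.0000 -1.0000
    outer loop
      vertex 3.1 0.1 0.0
      vertex 0.4 2.3 0.0
      vertex 8.0 4.0 0.0
    endloop
  endfacet
  facet normal 0.0000 0.0000 -1.0000
    outer loop
      vertex 6.5 0.9 0.0
      vertex 3.1 0.1 0.0
      vertex 8.0 4.0 0.0
    endloop
  endfacet
  facet normal 0.0000 0.0000 1.0000
    outer loop
      vertex 8.0 4.0 10.0
      vertex 6.5 7.1 10.0
      vertex 3.1 7.9 10.0
    endloop
  endfacet
  facet normal 0.0000 0.0000 1.0000
    outer loop
      vertex 8.0 4.0 10.0
      vertex 3.1 7.9 10.0
      vertex 0.4 5.7 10.0
    endloop
  endfacet
  facet normal 0.0000 0.0000 1.0000
    outer loop
      vertex 8.0 4.0 10.0
      vertex 0.4 5.7 10.0
      vertex 0.4 2.3 10.0
    endloop
  endfacet
  facet normal 0.0000 0.0000 1.0000
    outer loop
      vertex 8.0 4.0 10.0
      vertex 0.4 2.3 10.0
      vertex 3.1 0.1 10.0
    endloop
  endfacet
  facet normal 0.0000 0.0000 1.0000
    outer loop
      vertex 8.0 4.0 10.0
      vertex 3.1 0.1 10.0
      vertex 6.5 0.9 10.0
    endloop
  endfacet
  facet normal 0.9002 0.4356 0.0000
    outer loop
      vertex 8.0 4.0 0.0
      vertex 6.5 7.1 0.0
      vertex 6.5 7.1 10.0
    endloop
  endfacet
  facet normal 0.9002 0.4356 0.0000
    outer loop
      vertex 8.0 4.0 0.0
      vertex 6.5 7.1 10.0
      vertex 8.0 4.0 10.0
    endloop
  endfacet
  facet normal 0.2290 0.9734 0.0000
    outer loop
      vertex 6.5 7.1 0.0
      vertex 3.1 7.9 0.0
      vertex 3.1 7.9 10.0
    endloop
  endfacet
  facet normal 0.2290 0.9734 0.0000
    outer loop
      vertex 6.5 7.1 0.0
      vertex 3.1 7.9 10.0
      vertex 6.5 7.1 10.0
    endloop
  endfacet
  facet normal -0.6317 0.7752 0.0000
    outer loop
      vertex 3.1 7.9 0.0
      vertex 0.4 5.7 0.0
      vertex 0.4 5.7 10.0
    endloop
  endfacet
  facet normal -0.6317 0.7752 0.0000
    outer loop
      vertex 3.1 7.9 0.0
      vertex 0.4 5.7 10.0
      vertex 3.1 7.9 10.0
    endloop
  endfacet
  facet normal -1.0000 0.0000 0.0000
    outer loop
      vertex 0.4 5.7 0.0
      vertex 0.4 2.3 0.0
      vertex 0.4 2.3 10.0
    endloop
  endfacet
  facet normal -1.0000 0.0000 0.0000
    outer loop
      vertex 0.4 5.7 0.0
      vertex 0.4 2.3 10.0
      vertex 0.4 5.7 10.0
    endloop
  endfacet
  facet normal -0.6317 -0.7752 0.0000
    outer loop
      vertex 0.4 2.3 0.0
      vertex 3.1 0.1 0.0
      vertex 3.1 0.1 10.0
    endloop
  endfacet
  facet normal -0.6317 -0.7752 0.0000
    outer loop
      vertex 0.4 2.3 0.0
      vertex 3.1 0.1 10.0
      vertex 0.4 2.3 10.0
    endloop
  endfacet
  facet normal 0.2290 -0.9734 0.0000
    outer loop
      vertex 3.1 0.1 0.0
      vertex 6.5 0.9 0.0
      vertex 6.5 0.9 10.0
    endloop
  endfacet
  facet normal 0.2290 -0.9734 0.0000
    outer loop
      vertex 3.1 0.1 0.0
      vertex 6.5 0.9 10.0
      vertex 3.1 0.1 10.0
    endloop
  endfacet
  facet normal 0.9002 -0.4356 0.0000
    outer loop
      vertex 6.5 0.9 0.0
      vertex 8.0 4.0 0.0
      vertex 8.0 4.0 10.0
    endloop
  endfacet
  facet normal 0.9002 -0.4356 0.0000
    outer loop
      vertex 6.5 0.9 0.0
      vertex 8.0 4.0 10.0
      vertex 6.5 0.9 10.0
    endloop
  endfacet
endsolid part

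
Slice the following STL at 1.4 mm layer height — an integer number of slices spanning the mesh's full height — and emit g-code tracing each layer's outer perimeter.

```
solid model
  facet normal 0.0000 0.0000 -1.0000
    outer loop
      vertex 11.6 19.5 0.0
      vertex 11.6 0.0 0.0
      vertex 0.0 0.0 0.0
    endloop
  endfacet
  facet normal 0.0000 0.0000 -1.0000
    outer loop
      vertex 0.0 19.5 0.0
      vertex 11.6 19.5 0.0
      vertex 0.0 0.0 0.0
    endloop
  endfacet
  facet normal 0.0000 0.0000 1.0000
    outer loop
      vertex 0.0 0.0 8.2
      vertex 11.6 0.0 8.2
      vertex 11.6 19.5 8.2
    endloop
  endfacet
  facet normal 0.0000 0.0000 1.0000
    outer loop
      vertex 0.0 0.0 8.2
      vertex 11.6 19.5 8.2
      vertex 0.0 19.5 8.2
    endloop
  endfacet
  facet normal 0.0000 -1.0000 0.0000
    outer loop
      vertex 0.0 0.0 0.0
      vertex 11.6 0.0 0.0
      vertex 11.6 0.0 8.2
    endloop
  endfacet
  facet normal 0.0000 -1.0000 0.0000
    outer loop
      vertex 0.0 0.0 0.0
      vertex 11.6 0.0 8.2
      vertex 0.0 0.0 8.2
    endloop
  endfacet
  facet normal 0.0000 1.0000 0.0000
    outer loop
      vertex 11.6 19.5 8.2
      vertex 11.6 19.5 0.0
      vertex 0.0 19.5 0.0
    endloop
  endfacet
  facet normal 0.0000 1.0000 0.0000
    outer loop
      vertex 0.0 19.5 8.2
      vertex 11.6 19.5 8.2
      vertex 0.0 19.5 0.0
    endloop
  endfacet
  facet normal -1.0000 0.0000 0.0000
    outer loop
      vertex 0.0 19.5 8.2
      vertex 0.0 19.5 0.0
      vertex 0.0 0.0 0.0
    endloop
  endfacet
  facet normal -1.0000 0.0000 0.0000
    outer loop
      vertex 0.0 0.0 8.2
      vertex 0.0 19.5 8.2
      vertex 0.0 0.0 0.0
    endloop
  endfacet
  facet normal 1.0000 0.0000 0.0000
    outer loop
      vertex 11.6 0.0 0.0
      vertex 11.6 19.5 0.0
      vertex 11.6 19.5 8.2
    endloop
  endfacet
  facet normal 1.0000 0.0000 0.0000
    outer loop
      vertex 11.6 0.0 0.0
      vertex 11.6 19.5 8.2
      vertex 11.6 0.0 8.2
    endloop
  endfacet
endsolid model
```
; perimeter-only toolpath
G21 ; units = mm
G90 ; absolute positioning
G28 ; home
; layer 1
G0 Z1.4
G0 X0.0 Y0.0
G1 X11.6 Y0.0
G1 X11.6 Y19.5
G1 X0.0 Y19.5
G1 X0.0 Y0.0
; layer 2
G0 Z2.7
G0 X0.0 Y0.0
G1 X11.6 Y0.0
G1 X11.6 Y19.5
G1 X0.0 Y19.5
G1 X0.0 Y0.0
; layer 3
G0 Z4.1
G0 X0.0 Y0.0
G1 X11.6 Y0.0
G1 X11.6 Y19.5
G1 X0.0 Y19.5
G1 X0.0 Y0.0
; layer 4
G0 Z5.5
G0 X0.0 Y0.0
G1 X11.6 Y0.0
G1 X11.6 Y19.5
G1 X0.0 Y19.5
G1 X0.0 Y0.0
; layer 5
G0 Z6.8
G0 X0.0 Y0.0
G1 X11.6 Y0.0
G1 X11.6 Y19.5
G1 X0.0 Y19.5
G1 X0.0 Y0.0
; layer 6
G0 Z8.2
G0 X0.0 Y0.0
G1 X11.6 Y0.0
G1 X11.6 Y19.5
G1 X0.0 Y19.5
G1 X0.0 Y0.0
M2 ; end

The solid is a rectangular box, roughly 11.6 × 19.5 mm footprint and 8.2 mm tall. Slicing at Δz = 1.4 mm — 6 equal slices spanning the solid's height, so layer i sits at z = i·h/6 — gives 6 non-empty perimeters. Each is a 4-segment closed polygon; G0 lifts to the layer z and rapids to the start vertex, then G1 traces the edges.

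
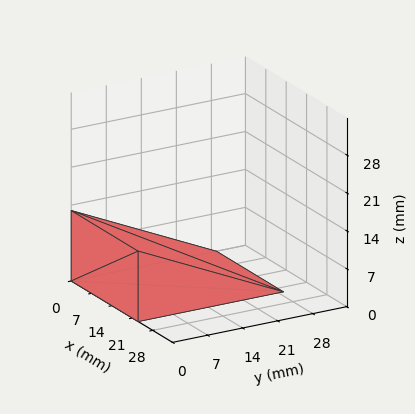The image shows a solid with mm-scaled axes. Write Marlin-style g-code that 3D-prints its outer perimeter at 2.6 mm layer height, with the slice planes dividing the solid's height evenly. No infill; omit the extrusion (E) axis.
Reading the render: the shape is a wedge (ramp): 23 × 29 mm base, rising to 13 mm along the y=0 edge and sloping linearly to z=0 at y=29 (dimensions read to the nearest mm from the axis ticks). For the g-code, the solid's height is divided into equal slices at the stated Δz and each level perimeter traced with G1 moves after a G0 lift.

; perimeter-only toolpath
G21 ; units = mm
G90 ; absolute positioning
G28 ; home
; layer 1
G0 Z2.6
G0 X0.0 Y0.0
G1 X23.0 Y0.0
G1 X23.0 Y23.2
G1 X0.0 Y23.2
G1 X0.0 Y0.0
; layer 2
G0 Z5.2
G0 X0.0 Y0.0
G1 X23.0 Y0.0
G1 X23.0 Y17.4
G1 X0.0 Y17.4
G1 X0.0 Y0.0
; layer 3
G0 Z7.8
G0 X0.0 Y0.0
G1 X23.0 Y0.0
G1 X23.0 Y11.6
G1 X0.0 Y11.6
G1 X0.0 Y0.0
; layer 4
G0 Z10.4
G0 X0.0 Y0.0
G1 X23.0 Y0.0
G1 X23.0 Y5.8
G1 X0.0 Y5.8
G1 X0.0 Y0.0
M2 ; end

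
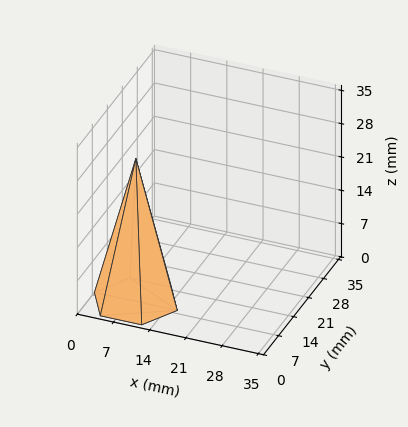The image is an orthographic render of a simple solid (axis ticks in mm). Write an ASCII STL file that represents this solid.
Reading the render: the shape is a regular 6-sided pyramid, base circumscribed radius ≈ 8 mm, apex at z ≈ 30 mm (dimensions read to the nearest mm from the axis ticks). For the STL, each face is triangulated and given an outward normal.

solid part
  facet normal 0.0000 0.0000 -1.0000
    outer loop
      vertex 4.000 14.928 0.000
      vertex 12.000 14.928 0.000
      vertex 16.000 8.000 0.000
    endloop
  endfacet
  facet normal 0.0000 0.0000 -1.0000
    outer loop
      vertex 0.000 8.000 0.000
      vertex 4.000 14.928 0.000
      vertex 16.000 8.000 0.000
    endloop
  endfacet
  facet normal 0.0000 0.0000 -1.0000
    outer loop
      vertex 4.000 1.072 0.000
      vertex 0.000 8.000 0.000
      vertex 16.000 8.000 0.000
    endloop
  endfacet
  facet normal 0.0000 0.0000 -1.0000
    outer loop
      vertex 12.000 1.072 0.000
      vertex 4.000 1.072 0.000
      vertex 16.000 8.000 0.000
    endloop
  endfacet
  facet normal 0.8438 0.4872 0.2250
    outer loop
      vertex 16.000 8.000 0.000
      vertex 12.000 14.928 0.000
      vertex 8.000 8.000 30.000
    endloop
  endfacet
  facet normal 0.0000 0.9744 0.2250
    outer loop
      vertex 12.000 14.928 0.000
      vertex 4.000 14.928 0.000
      vertex 8.000 8.000 30.000
    endloop
  endfacet
  facet normal -0.8438 0.4872 0.2250
    outer loop
      vertex 4.000 14.928 0.000
      vertex 0.000 8.000 0.000
      vertex 8.000 8.000 30.000
    endloop
  endfacet
  facet normal -0.8438 -0.4872 0.2250
    outer loop
      vertex 0.000 8.000 0.000
      vertex 4.000 1.072 0.000
      vertex 8.000 8.000 30.000
    endloop
  endfacet
  facet normal 0.0000 -0.9744 0.2250
    outer loop
      vertex 4.000 1.072 0.000
      vertex 12.000 1.072 0.000
      vertex 8.000 8.000 30.000
    endloop
  endfacet
  facet normal 0.8438 -0.4872 0.2250
    outer loop
      vertex 12.000 1.072 0.000
      vertex 16.000 8.000 0.000
      vertex 8.000 8.000 30.000
    endloop
  endfacet
endsolid part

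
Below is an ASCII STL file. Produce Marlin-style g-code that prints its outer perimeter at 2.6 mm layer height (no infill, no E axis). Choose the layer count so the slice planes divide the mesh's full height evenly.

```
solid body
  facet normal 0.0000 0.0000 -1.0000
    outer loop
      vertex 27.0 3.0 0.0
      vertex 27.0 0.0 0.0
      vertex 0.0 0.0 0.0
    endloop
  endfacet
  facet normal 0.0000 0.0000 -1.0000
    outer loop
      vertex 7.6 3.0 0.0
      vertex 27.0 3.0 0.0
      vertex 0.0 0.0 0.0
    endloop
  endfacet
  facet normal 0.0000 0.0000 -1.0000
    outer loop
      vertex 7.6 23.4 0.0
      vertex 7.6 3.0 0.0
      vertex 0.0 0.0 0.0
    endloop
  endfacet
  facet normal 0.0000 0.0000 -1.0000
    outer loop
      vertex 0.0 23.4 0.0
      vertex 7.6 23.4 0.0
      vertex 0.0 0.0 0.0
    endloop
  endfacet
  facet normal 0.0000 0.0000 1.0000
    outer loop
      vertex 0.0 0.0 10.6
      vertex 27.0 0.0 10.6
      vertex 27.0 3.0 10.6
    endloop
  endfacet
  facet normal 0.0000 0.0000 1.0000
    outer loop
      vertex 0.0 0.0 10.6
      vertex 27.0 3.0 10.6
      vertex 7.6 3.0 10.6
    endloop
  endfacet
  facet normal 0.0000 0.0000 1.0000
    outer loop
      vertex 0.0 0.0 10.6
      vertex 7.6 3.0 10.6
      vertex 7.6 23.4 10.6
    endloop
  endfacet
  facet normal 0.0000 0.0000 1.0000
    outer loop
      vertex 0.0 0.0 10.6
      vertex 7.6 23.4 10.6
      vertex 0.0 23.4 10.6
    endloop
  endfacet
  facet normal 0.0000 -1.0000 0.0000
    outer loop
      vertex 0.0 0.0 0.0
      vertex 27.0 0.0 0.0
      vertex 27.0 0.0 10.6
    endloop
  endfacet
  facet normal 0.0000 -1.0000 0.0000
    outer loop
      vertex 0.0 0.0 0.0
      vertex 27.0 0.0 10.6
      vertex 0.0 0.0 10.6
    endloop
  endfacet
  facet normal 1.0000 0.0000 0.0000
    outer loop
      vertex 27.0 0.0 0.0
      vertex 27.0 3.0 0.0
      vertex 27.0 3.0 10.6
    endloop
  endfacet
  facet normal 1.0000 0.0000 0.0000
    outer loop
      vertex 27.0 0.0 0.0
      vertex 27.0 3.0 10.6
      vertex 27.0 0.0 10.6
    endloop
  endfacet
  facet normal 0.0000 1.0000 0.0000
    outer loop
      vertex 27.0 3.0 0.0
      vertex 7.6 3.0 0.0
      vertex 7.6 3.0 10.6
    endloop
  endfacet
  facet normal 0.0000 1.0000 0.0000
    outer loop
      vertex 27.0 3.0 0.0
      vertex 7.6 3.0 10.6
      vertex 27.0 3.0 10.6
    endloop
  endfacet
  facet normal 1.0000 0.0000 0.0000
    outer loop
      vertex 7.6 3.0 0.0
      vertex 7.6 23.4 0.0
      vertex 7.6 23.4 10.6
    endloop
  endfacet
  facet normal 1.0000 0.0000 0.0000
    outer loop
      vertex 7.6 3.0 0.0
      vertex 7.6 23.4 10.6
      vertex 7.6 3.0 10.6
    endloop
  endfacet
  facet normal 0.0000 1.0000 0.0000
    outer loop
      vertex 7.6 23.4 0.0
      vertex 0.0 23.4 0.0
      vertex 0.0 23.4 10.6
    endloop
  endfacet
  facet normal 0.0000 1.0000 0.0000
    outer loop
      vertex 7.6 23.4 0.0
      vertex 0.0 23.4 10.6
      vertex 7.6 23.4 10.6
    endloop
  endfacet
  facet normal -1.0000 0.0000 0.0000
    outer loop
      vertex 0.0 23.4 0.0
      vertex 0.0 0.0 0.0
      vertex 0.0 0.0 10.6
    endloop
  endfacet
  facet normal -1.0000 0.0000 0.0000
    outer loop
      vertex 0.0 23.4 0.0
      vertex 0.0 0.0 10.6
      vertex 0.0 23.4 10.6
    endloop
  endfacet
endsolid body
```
; perimeter-only toolpath
G21 ; units = mm
G90 ; absolute positioning
G28 ; home
; layer 1
G0 Z2.6
G0 X0.0 Y0.0
G1 X27.0 Y0.0
G1 X27.0 Y3.0
G1 X7.6 Y3.0
G1 X7.6 Y23.4
G1 X0.0 Y23.4
G1 X0.0 Y0.0
; layer 2
G0 Z5.3
G0 X0.0 Y0.0
G1 X27.0 Y0.0
G1 X27.0 Y3.0
G1 X7.6 Y3.0
G1 X7.6 Y23.4
G1 X0.0 Y23.4
G1 X0.0 Y0.0
; layer 3
G0 Z7.9
G0 X0.0 Y0.0
G1 X27.0 Y0.0
G1 X27.0 Y3.0
G1 X7.6 Y3.0
G1 X7.6 Y23.4
G1 X0.0 Y23.4
G1 X0.0 Y0.0
; layer 4
G0 Z10.6
G0 X0.0 Y0.0
G1 X27.0 Y0.0
G1 X27.0 Y3.0
G1 X7.6 Y3.0
G1 X7.6 Y23.4
G1 X0.0 Y23.4
G1 X0.0 Y0.0
M2 ; end

The solid is an L-shaped prism: outer 27 × 23.4 mm, arm thicknesses ≈ 3 mm (horizontal) and 7.6 mm (vertical), extruded 10.6 mm in z. Slicing at Δz = 2.6 mm — 4 equal slices spanning the solid's height, so layer i sits at z = i·h/4 — gives 4 non-empty perimeters. Each is a 6-segment closed polygon; G0 lifts to the layer z and rapids to the start vertex, then G1 traces the edges.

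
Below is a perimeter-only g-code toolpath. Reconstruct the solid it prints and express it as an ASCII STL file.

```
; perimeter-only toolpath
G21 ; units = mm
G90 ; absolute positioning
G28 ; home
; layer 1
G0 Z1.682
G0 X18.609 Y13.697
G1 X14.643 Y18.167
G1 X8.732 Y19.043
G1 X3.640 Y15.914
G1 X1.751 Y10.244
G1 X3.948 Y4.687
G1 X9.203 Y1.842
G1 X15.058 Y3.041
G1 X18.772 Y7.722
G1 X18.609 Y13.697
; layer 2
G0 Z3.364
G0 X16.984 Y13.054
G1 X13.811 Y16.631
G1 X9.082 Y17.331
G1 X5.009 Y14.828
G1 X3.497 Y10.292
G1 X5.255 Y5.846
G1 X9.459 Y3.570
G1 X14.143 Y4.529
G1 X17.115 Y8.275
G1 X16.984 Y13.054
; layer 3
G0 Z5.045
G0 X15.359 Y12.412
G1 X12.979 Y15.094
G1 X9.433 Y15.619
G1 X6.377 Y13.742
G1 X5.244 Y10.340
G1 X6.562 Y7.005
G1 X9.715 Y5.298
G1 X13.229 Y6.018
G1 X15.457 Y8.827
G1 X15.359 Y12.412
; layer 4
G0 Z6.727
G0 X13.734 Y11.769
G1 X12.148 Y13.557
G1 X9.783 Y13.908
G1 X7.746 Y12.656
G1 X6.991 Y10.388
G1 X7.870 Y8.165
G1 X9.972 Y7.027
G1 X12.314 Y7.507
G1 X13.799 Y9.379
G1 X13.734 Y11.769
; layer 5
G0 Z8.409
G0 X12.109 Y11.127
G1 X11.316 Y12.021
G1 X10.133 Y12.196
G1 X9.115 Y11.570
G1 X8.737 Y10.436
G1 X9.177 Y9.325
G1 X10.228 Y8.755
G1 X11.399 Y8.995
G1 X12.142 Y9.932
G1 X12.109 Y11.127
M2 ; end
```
solid part
  facet normal 0.0000 0.0000 -1.0000
    outer loop
      vertex 8.381 20.755 0.000
      vertex 15.475 19.704 0.000
      vertex 20.234 14.339 0.000
    endloop
  endfacet
  facet normal 0.0000 0.0000 -1.0000
    outer loop
      vertex 2.271 17.000 0.000
      vertex 8.381 20.755 0.000
      vertex 20.234 14.339 0.000
    endloop
  endfacet
  facet normal 0.0000 0.0000 -1.0000
    outer loop
      vertex 0.004 10.196 0.000
      vertex 2.271 17.000 0.000
      vertex 20.234 14.339 0.000
    endloop
  endfacet
  facet normal 0.0000 0.0000 -1.0000
    outer loop
      vertex 2.641 3.527 0.000
      vertex 0.004 10.196 0.000
      vertex 20.234 14.339 0.000
    endloop
  endfacet
  facet normal 0.0000 0.0000 -1.0000
    outer loop
      vertex 8.947 0.113 0.000
      vertex 2.641 3.527 0.000
      vertex 20.234 14.339 0.000
    endloop
  endfacet
  facet normal 0.0000 0.0000 -1.0000
    outer loop
      vertex 15.973 1.552 0.000
      vertex 8.947 0.113 0.000
      vertex 20.234 14.339 0.000
    endloop
  endfacet
  facet normal 0.0000 0.0000 -1.0000
    outer loop
      vertex 20.430 7.170 0.000
      vertex 15.973 1.552 0.000
      vertex 20.234 14.339 0.000
    endloop
  endfacet
  facet normal 0.5353 0.4748 0.6986
    outer loop
      vertex 20.234 14.339 0.000
      vertex 15.475 19.704 0.000
      vertex 10.484 10.484 10.091
    endloop
  endfacet
  facet normal 0.1049 0.7078 0.6986
    outer loop
      vertex 15.475 19.704 0.000
      vertex 8.381 20.755 0.000
      vertex 10.484 10.484 10.091
    endloop
  endfacet
  facet normal -0.3747 0.6096 0.6986
    outer loop
      vertex 8.381 20.755 0.000
      vertex 2.271 17.000 0.000
      vertex 10.484 10.484 10.091
    endloop
  endfacet
  facet normal -0.6789 0.2262 0.6986
    outer loop
      vertex 2.271 17.000 0.000
      vertex 0.004 10.196 0.000
      vertex 10.484 10.484 10.091
    endloop
  endfacet
  facet normal -0.6654 -0.2631 0.6986
    outer loop
      vertex 0.004 10.196 0.000
      vertex 2.641 3.527 0.000
      vertex 10.484 10.484 10.091
    endloop
  endfacet
  facet normal -0.3407 -0.6292 0.6986
    outer loop
      vertex 2.641 3.527 0.000
      vertex 8.947 0.113 0.000
      vertex 10.484 10.484 10.091
    endloop
  endfacet
  facet normal 0.1436 -0.7010 0.6986
    outer loop
      vertex 8.947 0.113 0.000
      vertex 15.973 1.552 0.000
      vertex 10.484 10.484 10.091
    endloop
  endfacet
  facet normal 0.5606 -0.4447 0.6986
    outer loop
      vertex 15.973 1.552 0.000
      vertex 20.430 7.170 0.000
      vertex 10.484 10.484 10.091
    endloop
  endfacet
  facet normal 0.7153 0.0196 0.6986
    outer loop
      vertex 20.430 7.170 0.000
      vertex 20.234 14.339 0.000
      vertex 10.484 10.484 10.091
    endloop
  endfacet
endsolid part

The G0 Z moves step by Δz≈1.682 mm. The G1 loops shrink linearly with z, so the solid tapers from its base footprint up to z≈10.1. Closing with a flat bottom cap and the tapered top and triangulating gives 16 facets — a regular 9-sided pyramid, base circumscribed radius ≈ 10.5 mm, apex at z ≈ 10.1 mm.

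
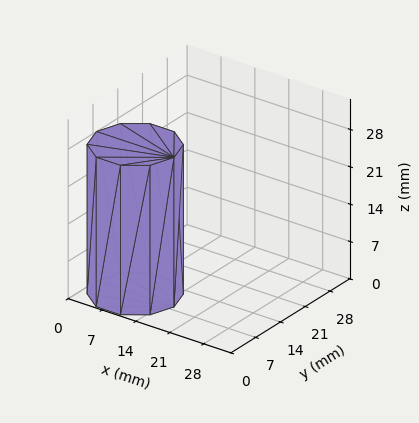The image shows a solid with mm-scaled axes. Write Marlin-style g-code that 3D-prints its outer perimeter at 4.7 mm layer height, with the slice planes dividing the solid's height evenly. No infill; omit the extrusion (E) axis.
Reading the render: the shape is a regular 10-sided prism (a cylinder approximated with 10 flat sides), circumscribed radius ≈ 8 mm, height ≈ 28 mm (dimensions read to the nearest mm from the axis ticks). For the g-code, the solid's height is divided into equal slices at the stated Δz and each level perimeter traced with G1 moves after a G0 lift.

; perimeter-only toolpath
G21 ; units = mm
G90 ; absolute positioning
G28 ; home
; layer 1
G0 Z4.7
G0 X16.0 Y8.0
G1 X14.5 Y12.7
G1 X10.5 Y15.6
G1 X5.5 Y15.6
G1 X1.5 Y12.7
G1 X0.0 Y8.0
G1 X1.5 Y3.3
G1 X5.5 Y0.4
G1 X10.5 Y0.4
G1 X14.5 Y3.3
G1 X16.0 Y8.0
; layer 2
G0 Z9.3
G0 X16.0 Y8.0
G1 X14.5 Y12.7
G1 X10.5 Y15.6
G1 X5.5 Y15.6
G1 X1.5 Y12.7
G1 X0.0 Y8.0
G1 X1.5 Y3.3
G1 X5.5 Y0.4
G1 X10.5 Y0.4
G1 X14.5 Y3.3
G1 X16.0 Y8.0
; layer 3
G0 Z14.0
G0 X16.0 Y8.0
G1 X14.5 Y12.7
G1 X10.5 Y15.6
G1 X5.5 Y15.6
G1 X1.5 Y12.7
G1 X0.0 Y8.0
G1 X1.5 Y3.3
G1 X5.5 Y0.4
G1 X10.5 Y0.4
G1 X14.5 Y3.3
G1 X16.0 Y8.0
; layer 4
G0 Z18.7
G0 X16.0 Y8.0
G1 X14.5 Y12.7
G1 X10.5 Y15.6
G1 X5.5 Y15.6
G1 X1.5 Y12.7
G1 X0.0 Y8.0
G1 X1.5 Y3.3
G1 X5.5 Y0.4
G1 X10.5 Y0.4
G1 X14.5 Y3.3
G1 X16.0 Y8.0
; layer 5
G0 Z23.3
G0 X16.0 Y8.0
G1 X14.5 Y12.7
G1 X10.5 Y15.6
G1 X5.5 Y15.6
G1 X1.5 Y12.7
G1 X0.0 Y8.0
G1 X1.5 Y3.3
G1 X5.5 Y0.4
G1 X10.5 Y0.4
G1 X14.5 Y3.3
G1 X16.0 Y8.0
; layer 6
G0 Z28.0
G0 X16.0 Y8.0
G1 X14.5 Y12.7
G1 X10.5 Y15.6
G1 X5.5 Y15.6
G1 X1.5 Y12.7
G1 X0.0 Y8.0
G1 X1.5 Y3.3
G1 X5.5 Y0.4
G1 X10.5 Y0.4
G1 X14.5 Y3.3
G1 X16.0 Y8.0
M2 ; end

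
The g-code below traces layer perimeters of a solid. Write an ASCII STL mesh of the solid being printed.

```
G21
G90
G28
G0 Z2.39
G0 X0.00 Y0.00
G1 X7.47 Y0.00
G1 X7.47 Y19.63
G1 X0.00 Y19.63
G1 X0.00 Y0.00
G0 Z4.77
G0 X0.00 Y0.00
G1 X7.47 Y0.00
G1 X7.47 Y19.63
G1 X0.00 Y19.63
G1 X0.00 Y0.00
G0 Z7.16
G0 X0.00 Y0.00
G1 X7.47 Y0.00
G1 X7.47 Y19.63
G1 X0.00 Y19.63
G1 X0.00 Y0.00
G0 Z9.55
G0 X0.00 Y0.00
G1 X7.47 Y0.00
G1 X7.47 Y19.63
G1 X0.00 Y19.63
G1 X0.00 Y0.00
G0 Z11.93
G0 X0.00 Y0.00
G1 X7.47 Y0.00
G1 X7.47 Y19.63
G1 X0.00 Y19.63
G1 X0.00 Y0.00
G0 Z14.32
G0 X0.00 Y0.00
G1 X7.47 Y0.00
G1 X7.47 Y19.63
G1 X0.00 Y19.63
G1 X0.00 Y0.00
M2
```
solid part
  facet normal 0.0000 0.0000 -1.0000
    outer loop
      vertex 7.47 19.63 0.00
      vertex 7.47 0.00 0.00
      vertex 0.00 0.00 0.00
    endloop
  endfacet
  facet normal 0.0000 0.0000 -1.0000
    outer loop
      vertex 0.00 19.63 0.00
      vertex 7.47 19.63 0.00
      vertex 0.00 0.00 0.00
    endloop
  endfacet
  facet normal 0.0000 0.0000 1.0000
    outer loop
      vertex 0.00 0.00 14.32
      vertex 7.47 0.00 14.32
      vertex 7.47 19.63 14.32
    endloop
  endfacet
  facet normal 0.0000 0.0000 1.0000
    outer loop
      vertex 0.00 0.00 14.32
      vertex 7.47 19.63 14.32
      vertex 0.00 19.63 14.32
    endloop
  endfacet
  facet normal 0.0000 -1.0000 0.0000
    outer loop
      vertex 0.00 0.00 0.00
      vertex 7.47 0.00 0.00
      vertex 7.47 0.00 14.32
    endloop
  endfacet
  facet normal 0.0000 -1.0000 0.0000
    outer loop
      vertex 0.00 0.00 0.00
      vertex 7.47 0.00 14.32
      vertex 0.00 0.00 14.32
    endloop
  endfacet
  facet normal 0.0000 1.0000 0.0000
    outer loop
      vertex 7.47 19.63 14.32
      vertex 7.47 19.63 0.00
      vertex 0.00 19.63 0.00
    endloop
  endfacet
  facet normal 0.0000 1.0000 0.0000
    outer loop
      vertex 0.00 19.63 14.32
      vertex 7.47 19.63 14.32
      vertex 0.00 19.63 0.00
    endloop
  endfacet
  facet normal -1.0000 0.0000 0.0000
    outer loop
      vertex 0.00 19.63 14.32
      vertex 0.00 19.63 0.00
      vertex 0.00 0.00 0.00
    endloop
  endfacet
  facet normal -1.0000 0.0000 0.0000
    outer loop
      vertex 0.00 0.00 14.32
      vertex 0.00 19.63 14.32
      vertex 0.00 0.00 0.00
    endloop
  endfacet
  facet normal 1.0000 0.0000 0.0000
    outer loop
      vertex 7.47 0.00 0.00
      vertex 7.47 19.63 0.00
      vertex 7.47 19.63 14.32
    endloop
  endfacet
  facet normal 1.0000 0.0000 0.0000
    outer loop
      vertex 7.47 0.00 0.00
      vertex 7.47 19.63 14.32
      vertex 7.47 0.00 14.32
    endloop
  endfacet
endsolid part

The G0 Z moves step by Δz≈2.39 mm. Every layer's G1 loop is the same polygon, so the solid is a straight extrusion of it from z=0 to z≈14.3. Closing with flat bottom and top caps and triangulating gives 12 facets — a rectangular box, roughly 7.47 × 19.6 mm footprint and 14.3 mm tall.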